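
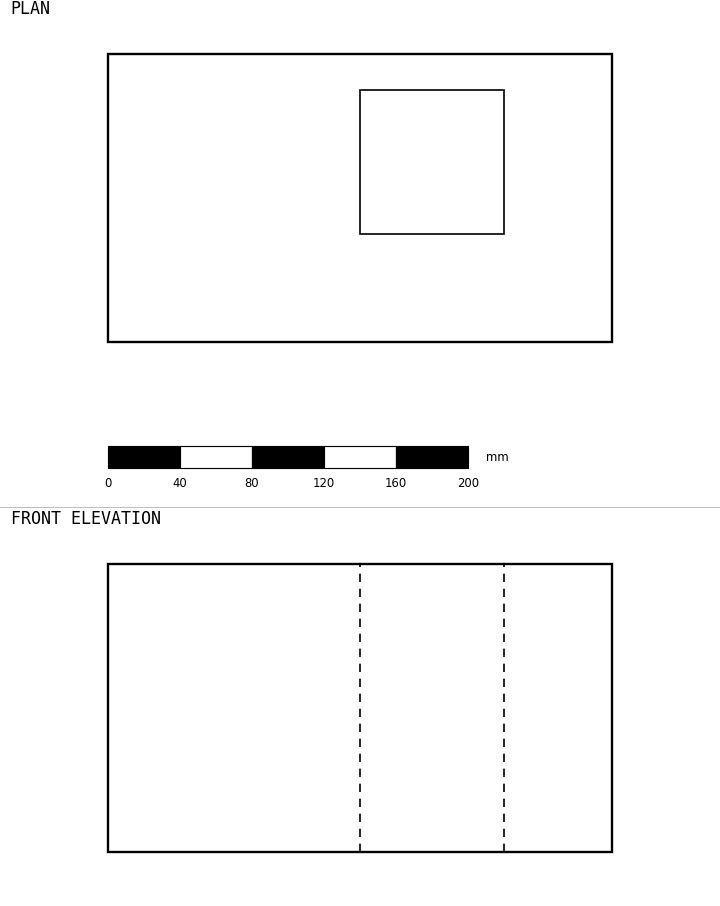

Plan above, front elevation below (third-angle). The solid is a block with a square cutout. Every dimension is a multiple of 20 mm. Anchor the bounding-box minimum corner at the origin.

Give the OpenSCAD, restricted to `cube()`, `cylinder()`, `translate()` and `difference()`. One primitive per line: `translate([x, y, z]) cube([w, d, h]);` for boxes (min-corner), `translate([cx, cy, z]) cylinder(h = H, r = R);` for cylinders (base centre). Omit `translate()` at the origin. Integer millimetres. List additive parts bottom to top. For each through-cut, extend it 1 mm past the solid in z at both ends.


difference() {
  cube([280, 160, 160]);
  translate([140, 60, -1]) cube([80, 80, 162]);
}


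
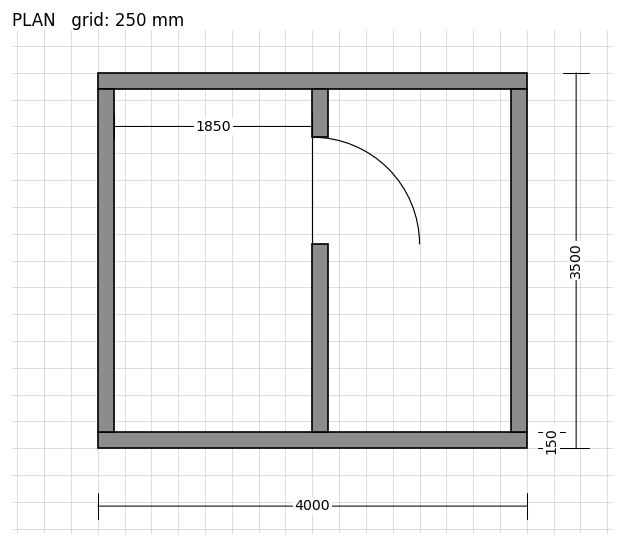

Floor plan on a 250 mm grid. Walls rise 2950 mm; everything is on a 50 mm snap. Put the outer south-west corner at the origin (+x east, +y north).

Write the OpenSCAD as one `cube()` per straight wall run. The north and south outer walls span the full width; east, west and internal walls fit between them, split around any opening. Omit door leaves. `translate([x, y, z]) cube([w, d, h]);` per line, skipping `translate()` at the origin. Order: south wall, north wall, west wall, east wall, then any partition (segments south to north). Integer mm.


cube([4000, 150, 2950]);
translate([0, 3350, 0]) cube([4000, 150, 2950]);
translate([0, 150, 0]) cube([150, 3200, 2950]);
translate([3850, 150, 0]) cube([150, 3200, 2950]);
translate([2000, 150, 0]) cube([150, 1750, 2950]);
translate([2000, 2900, 0]) cube([150, 450, 2950]);


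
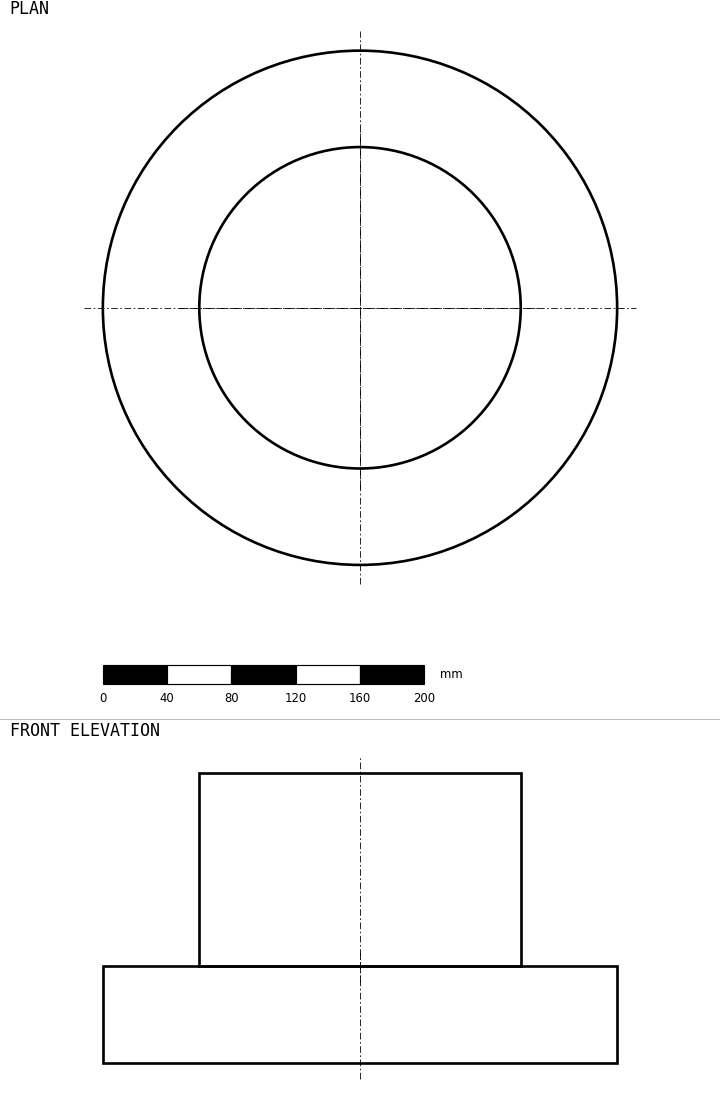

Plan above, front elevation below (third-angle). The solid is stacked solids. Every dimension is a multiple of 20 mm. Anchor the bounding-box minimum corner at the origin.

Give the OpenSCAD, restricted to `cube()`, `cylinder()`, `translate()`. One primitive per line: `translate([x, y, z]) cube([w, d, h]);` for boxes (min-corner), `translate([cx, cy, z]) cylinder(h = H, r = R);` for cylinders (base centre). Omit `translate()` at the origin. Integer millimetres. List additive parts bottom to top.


translate([160, 160, 0]) cylinder(h = 60, r = 160);
translate([160, 160, 60]) cylinder(h = 120, r = 100);


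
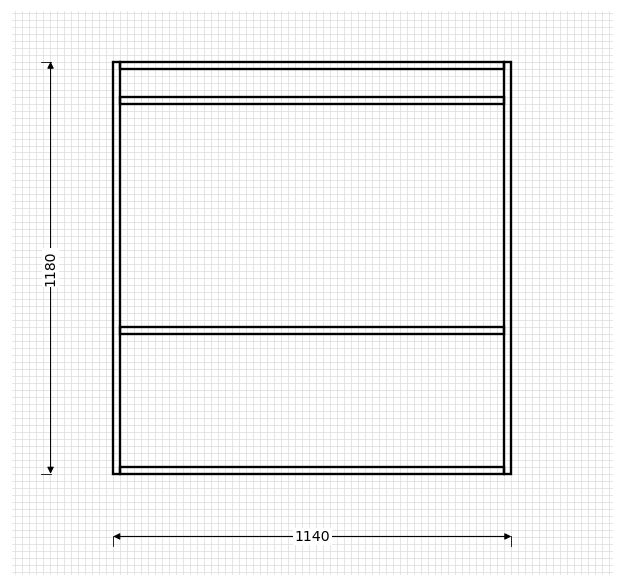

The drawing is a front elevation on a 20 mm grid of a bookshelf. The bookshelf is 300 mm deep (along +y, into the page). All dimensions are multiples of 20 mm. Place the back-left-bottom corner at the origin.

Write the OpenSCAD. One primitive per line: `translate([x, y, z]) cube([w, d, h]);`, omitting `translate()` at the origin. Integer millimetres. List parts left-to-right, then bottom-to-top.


cube([20, 300, 1180]);
translate([20, 0, 0]) cube([1100, 300, 20]);
translate([20, 0, 400]) cube([1100, 300, 20]);
translate([20, 0, 1060]) cube([1100, 300, 20]);
translate([20, 0, 1160]) cube([1100, 300, 20]);
translate([1120, 0, 0]) cube([20, 300, 1180]);


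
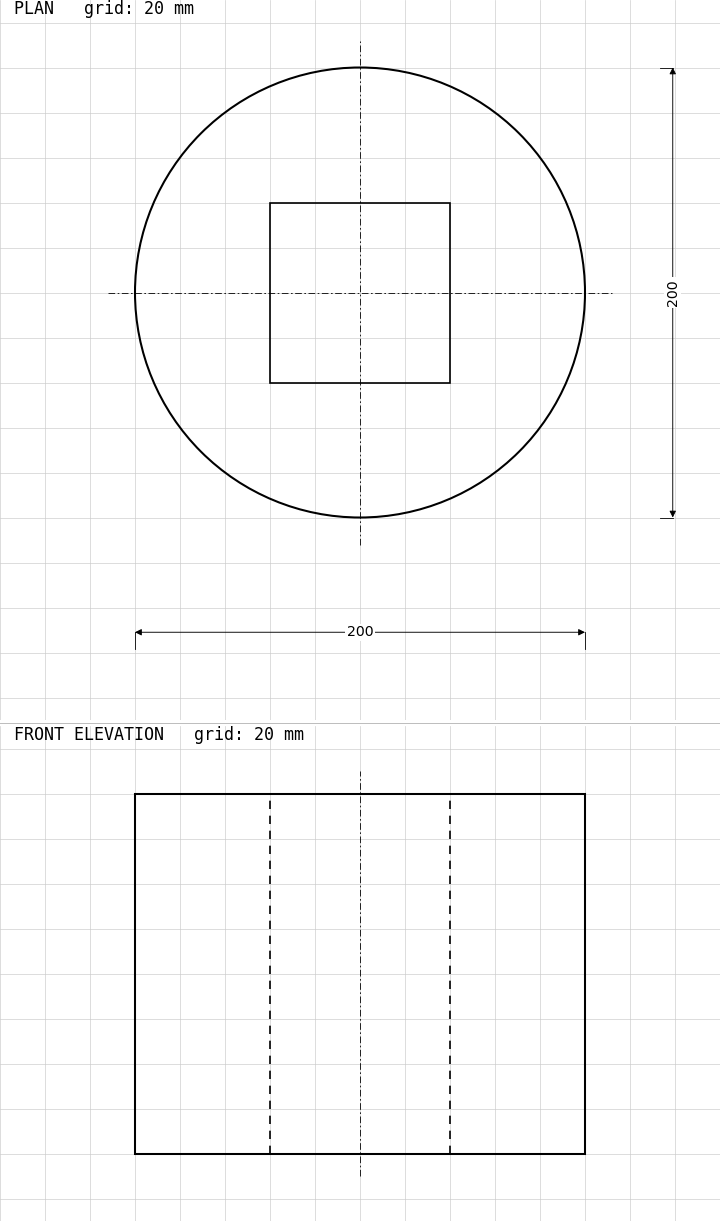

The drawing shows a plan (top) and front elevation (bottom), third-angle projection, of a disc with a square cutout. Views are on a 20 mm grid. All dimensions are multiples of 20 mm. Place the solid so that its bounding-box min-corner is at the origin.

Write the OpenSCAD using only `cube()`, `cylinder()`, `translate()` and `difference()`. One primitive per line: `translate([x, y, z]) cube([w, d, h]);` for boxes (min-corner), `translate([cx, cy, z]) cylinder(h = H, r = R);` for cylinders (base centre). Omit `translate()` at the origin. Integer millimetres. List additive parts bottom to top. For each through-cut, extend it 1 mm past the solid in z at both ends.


difference() {
  translate([100, 100, 0]) cylinder(h = 160, r = 100);
  translate([60, 60, -1]) cube([80, 80, 162]);
}


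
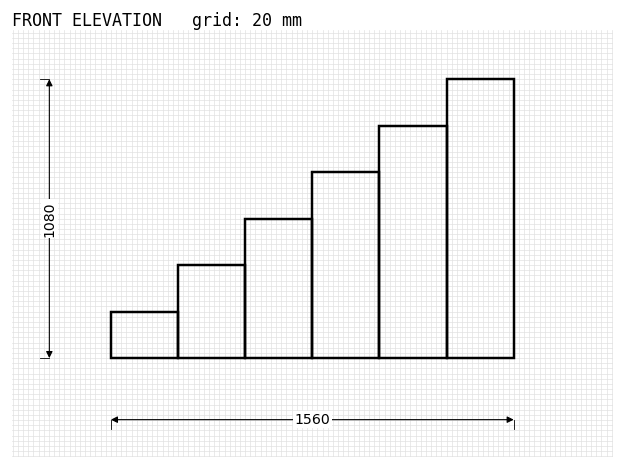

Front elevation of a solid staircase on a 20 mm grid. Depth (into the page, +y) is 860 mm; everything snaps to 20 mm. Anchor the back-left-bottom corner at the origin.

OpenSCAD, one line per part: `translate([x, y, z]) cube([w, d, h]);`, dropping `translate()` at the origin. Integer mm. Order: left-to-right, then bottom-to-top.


cube([260, 860, 180]);
translate([260, 0, 0]) cube([260, 860, 360]);
translate([520, 0, 0]) cube([260, 860, 540]);
translate([780, 0, 0]) cube([260, 860, 720]);
translate([1040, 0, 0]) cube([260, 860, 900]);
translate([1300, 0, 0]) cube([260, 860, 1080]);


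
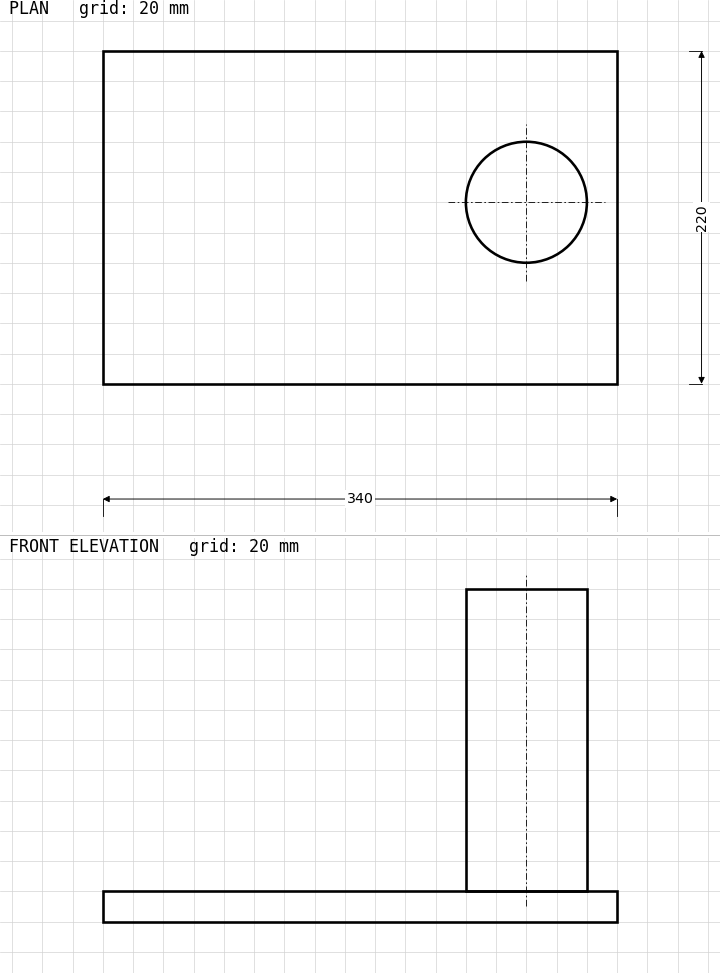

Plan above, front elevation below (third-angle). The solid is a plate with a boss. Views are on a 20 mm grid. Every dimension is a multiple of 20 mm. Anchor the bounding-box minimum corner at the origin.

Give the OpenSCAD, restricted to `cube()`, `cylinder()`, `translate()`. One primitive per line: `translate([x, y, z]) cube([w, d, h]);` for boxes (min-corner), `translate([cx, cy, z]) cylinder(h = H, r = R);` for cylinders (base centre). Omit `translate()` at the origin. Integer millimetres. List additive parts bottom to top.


cube([340, 220, 20]);
translate([280, 120, 20]) cylinder(h = 200, r = 40);


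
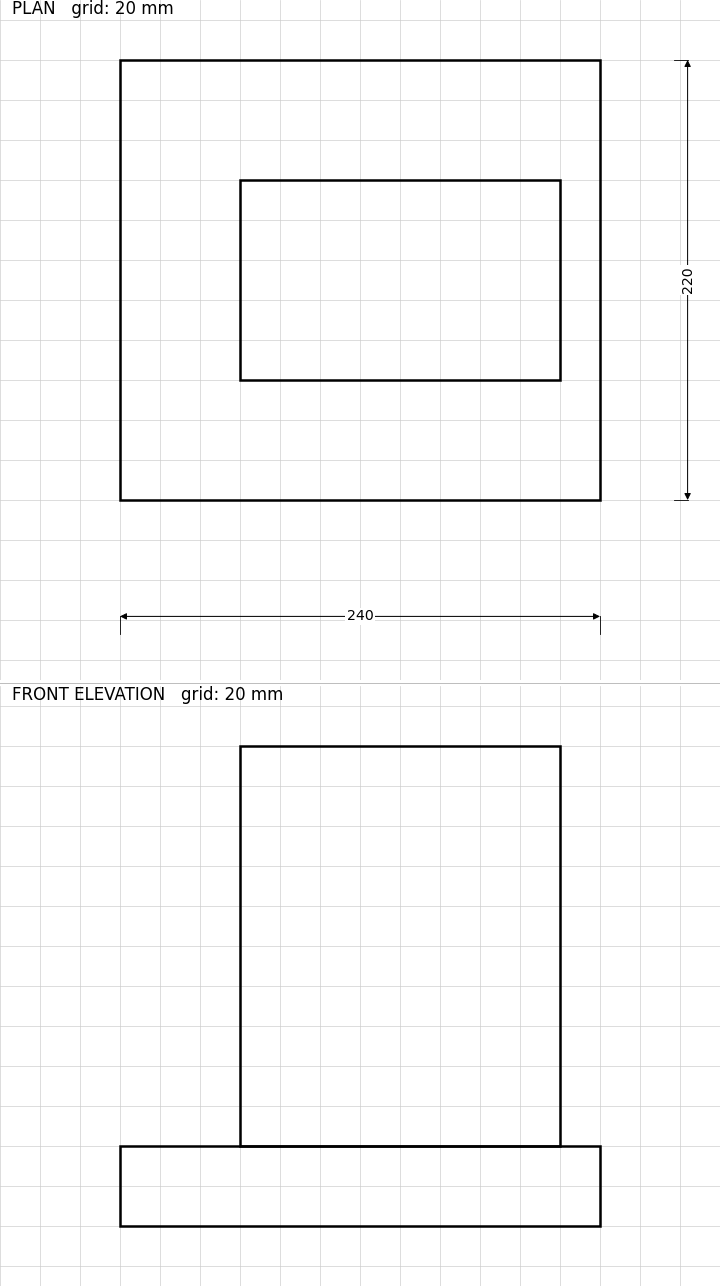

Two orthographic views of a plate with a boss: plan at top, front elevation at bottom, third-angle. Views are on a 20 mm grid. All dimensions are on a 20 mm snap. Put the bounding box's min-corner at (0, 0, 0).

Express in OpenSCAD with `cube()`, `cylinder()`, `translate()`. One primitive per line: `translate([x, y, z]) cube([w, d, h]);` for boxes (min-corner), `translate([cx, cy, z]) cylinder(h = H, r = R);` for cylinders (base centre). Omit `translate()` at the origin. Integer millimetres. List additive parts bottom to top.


cube([240, 220, 40]);
translate([60, 60, 40]) cube([160, 100, 200]);


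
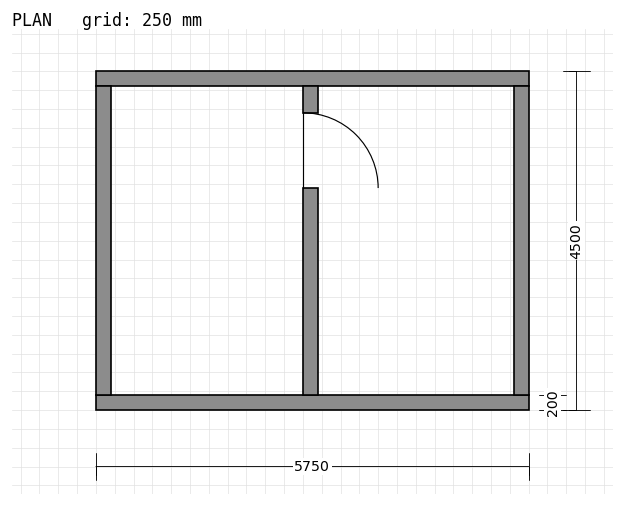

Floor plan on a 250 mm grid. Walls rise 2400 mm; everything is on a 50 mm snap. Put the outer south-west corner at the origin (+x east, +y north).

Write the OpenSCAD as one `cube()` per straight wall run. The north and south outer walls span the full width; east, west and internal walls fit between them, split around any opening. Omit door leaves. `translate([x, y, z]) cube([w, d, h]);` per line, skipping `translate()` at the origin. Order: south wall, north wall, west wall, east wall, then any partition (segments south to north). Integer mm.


cube([5750, 200, 2400]);
translate([0, 4300, 0]) cube([5750, 200, 2400]);
translate([0, 200, 0]) cube([200, 4100, 2400]);
translate([5550, 200, 0]) cube([200, 4100, 2400]);
translate([2750, 200, 0]) cube([200, 2750, 2400]);
translate([2750, 3950, 0]) cube([200, 350, 2400]);


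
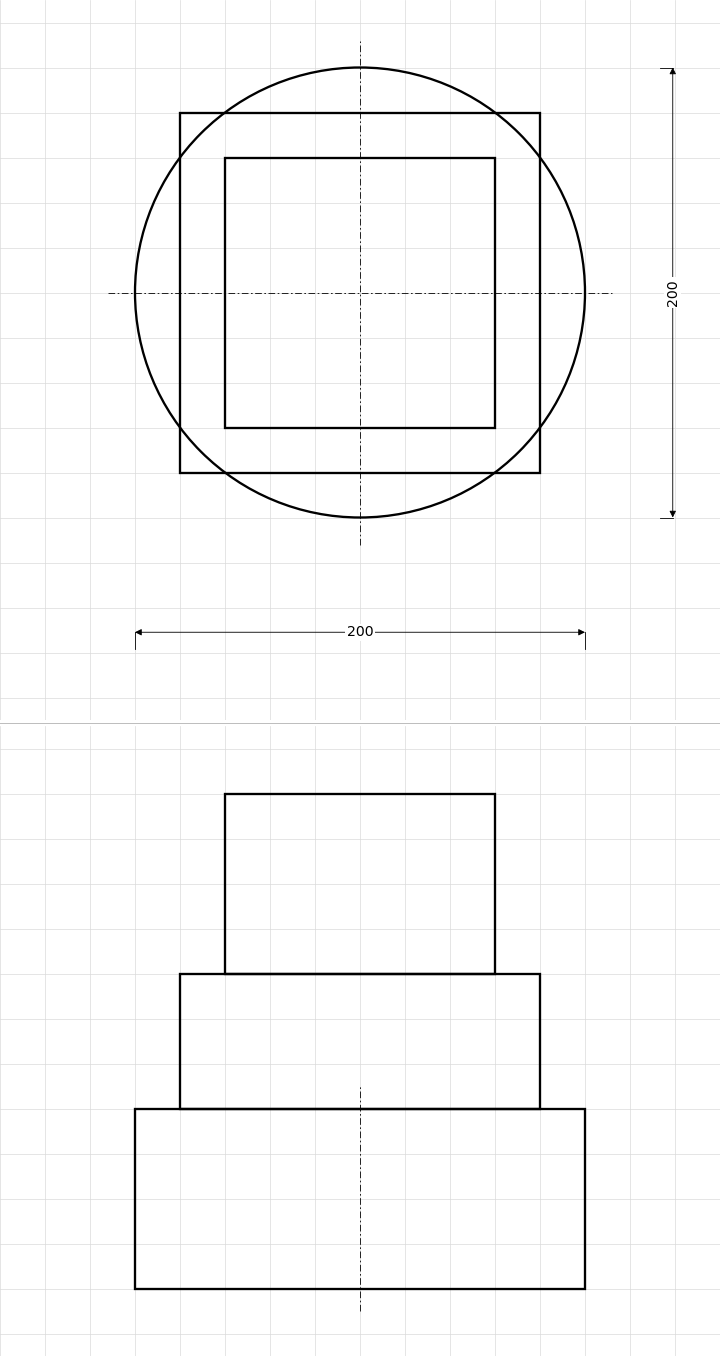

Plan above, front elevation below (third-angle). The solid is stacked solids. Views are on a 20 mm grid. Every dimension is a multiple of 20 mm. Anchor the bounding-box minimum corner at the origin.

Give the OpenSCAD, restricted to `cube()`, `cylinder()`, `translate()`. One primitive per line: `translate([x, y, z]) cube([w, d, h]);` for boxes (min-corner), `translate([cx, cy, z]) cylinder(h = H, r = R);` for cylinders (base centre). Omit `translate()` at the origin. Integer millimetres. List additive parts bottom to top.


translate([100, 100, 0]) cylinder(h = 80, r = 100);
translate([20, 20, 80]) cube([160, 160, 60]);
translate([40, 40, 140]) cube([120, 120, 80]);


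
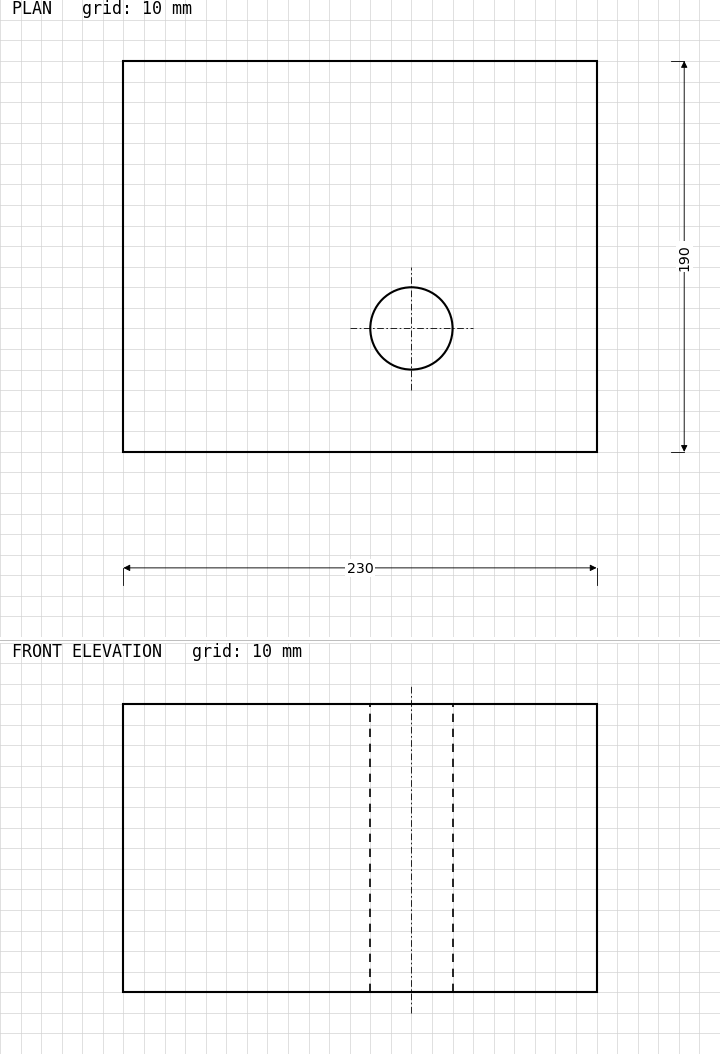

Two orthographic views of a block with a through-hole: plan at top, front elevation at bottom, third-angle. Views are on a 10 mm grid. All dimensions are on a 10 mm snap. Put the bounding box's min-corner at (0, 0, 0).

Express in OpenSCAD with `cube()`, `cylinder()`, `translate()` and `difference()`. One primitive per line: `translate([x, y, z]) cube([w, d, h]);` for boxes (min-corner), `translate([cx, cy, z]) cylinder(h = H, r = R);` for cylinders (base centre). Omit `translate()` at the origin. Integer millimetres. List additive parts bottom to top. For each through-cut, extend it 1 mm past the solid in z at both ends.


difference() {
  cube([230, 190, 140]);
  translate([140, 60, -1]) cylinder(h = 142, r = 20);
}


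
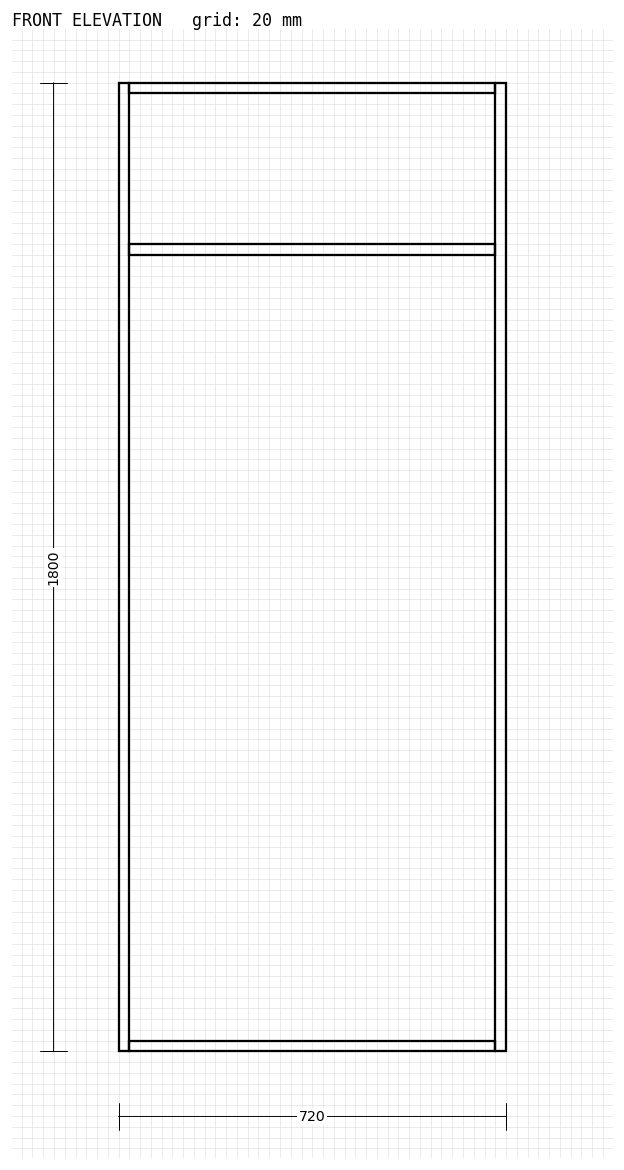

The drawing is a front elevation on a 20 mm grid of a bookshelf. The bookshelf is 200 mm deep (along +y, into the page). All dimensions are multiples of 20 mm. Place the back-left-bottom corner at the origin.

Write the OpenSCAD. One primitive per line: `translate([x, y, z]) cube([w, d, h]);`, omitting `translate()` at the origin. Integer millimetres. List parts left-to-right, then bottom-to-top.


cube([20, 200, 1800]);
translate([20, 0, 0]) cube([680, 200, 20]);
translate([20, 0, 1480]) cube([680, 200, 20]);
translate([20, 0, 1780]) cube([680, 200, 20]);
translate([700, 0, 0]) cube([20, 200, 1800]);


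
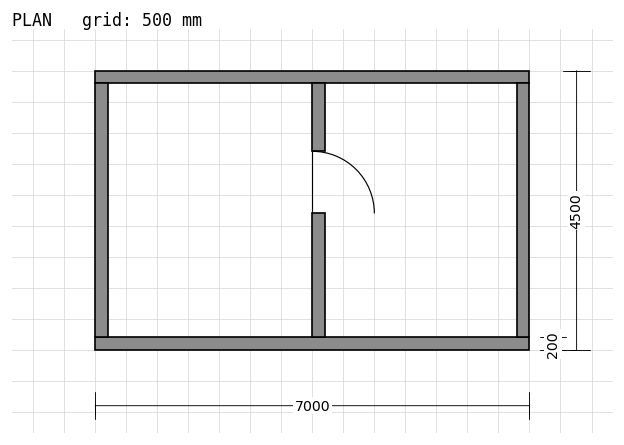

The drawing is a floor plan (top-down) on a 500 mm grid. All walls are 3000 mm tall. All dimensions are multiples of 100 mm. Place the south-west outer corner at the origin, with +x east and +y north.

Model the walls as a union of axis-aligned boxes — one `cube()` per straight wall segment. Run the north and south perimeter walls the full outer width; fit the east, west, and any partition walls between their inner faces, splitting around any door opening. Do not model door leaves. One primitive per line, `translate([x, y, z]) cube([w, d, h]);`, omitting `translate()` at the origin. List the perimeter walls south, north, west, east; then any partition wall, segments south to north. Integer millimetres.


cube([7000, 200, 3000]);
translate([0, 4300, 0]) cube([7000, 200, 3000]);
translate([0, 200, 0]) cube([200, 4100, 3000]);
translate([6800, 200, 0]) cube([200, 4100, 3000]);
translate([3500, 200, 0]) cube([200, 2000, 3000]);
translate([3500, 3200, 0]) cube([200, 1100, 3000]);


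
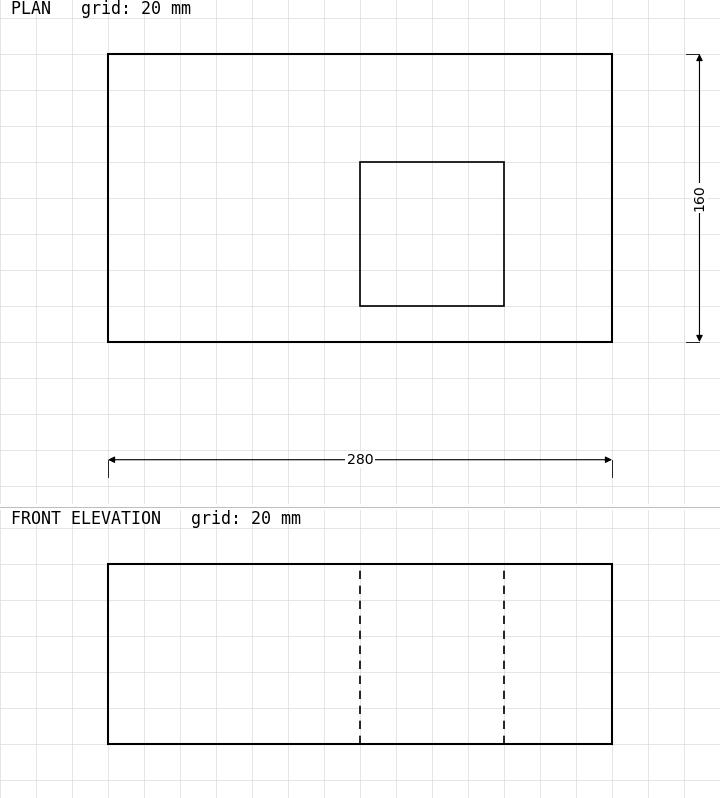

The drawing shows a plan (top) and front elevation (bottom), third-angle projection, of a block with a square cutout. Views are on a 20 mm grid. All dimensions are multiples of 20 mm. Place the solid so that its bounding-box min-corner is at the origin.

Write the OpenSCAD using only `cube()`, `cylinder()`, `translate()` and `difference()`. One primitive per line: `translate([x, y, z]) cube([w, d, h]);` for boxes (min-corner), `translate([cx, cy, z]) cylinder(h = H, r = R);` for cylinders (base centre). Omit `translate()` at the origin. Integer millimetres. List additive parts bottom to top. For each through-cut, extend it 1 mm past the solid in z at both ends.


difference() {
  cube([280, 160, 100]);
  translate([140, 20, -1]) cube([80, 80, 102]);
}


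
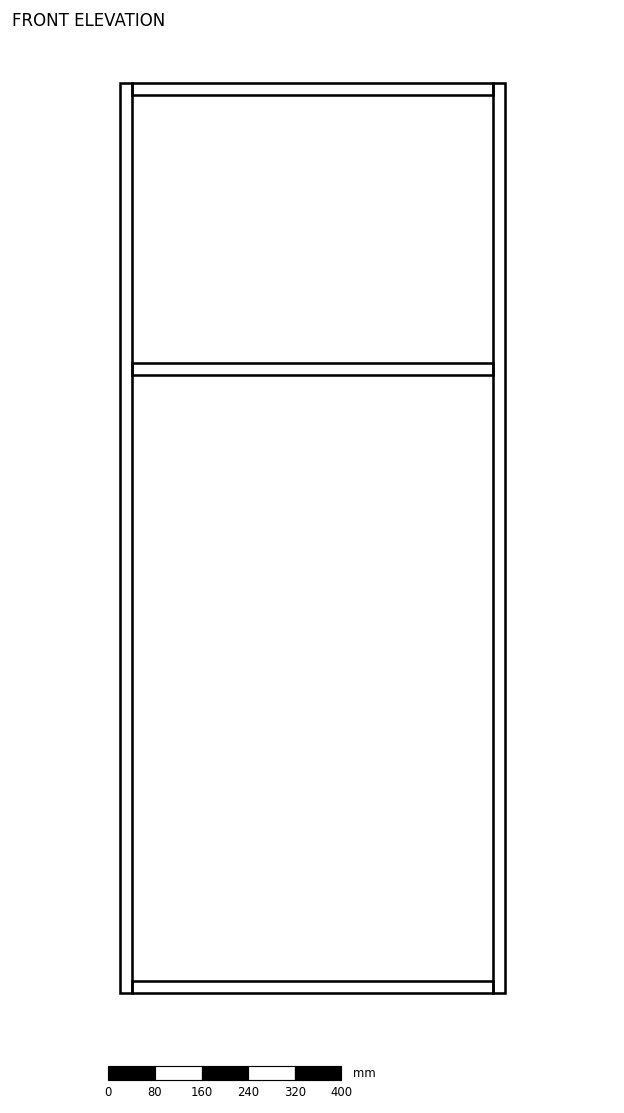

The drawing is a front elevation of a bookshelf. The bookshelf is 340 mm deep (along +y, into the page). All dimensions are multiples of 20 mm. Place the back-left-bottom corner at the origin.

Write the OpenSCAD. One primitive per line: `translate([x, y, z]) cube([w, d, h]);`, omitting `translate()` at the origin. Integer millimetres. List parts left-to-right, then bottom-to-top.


cube([20, 340, 1560]);
translate([20, 0, 0]) cube([620, 340, 20]);
translate([20, 0, 1060]) cube([620, 340, 20]);
translate([20, 0, 1540]) cube([620, 340, 20]);
translate([640, 0, 0]) cube([20, 340, 1560]);


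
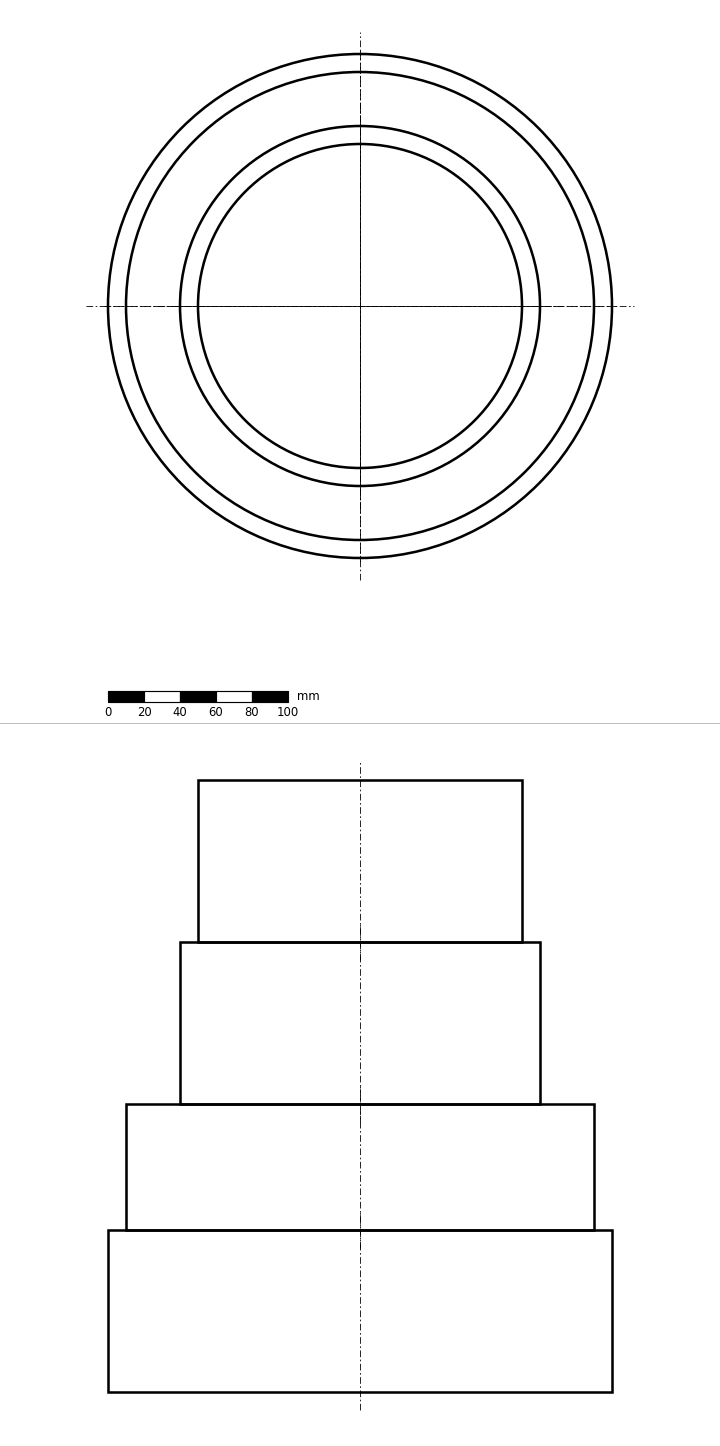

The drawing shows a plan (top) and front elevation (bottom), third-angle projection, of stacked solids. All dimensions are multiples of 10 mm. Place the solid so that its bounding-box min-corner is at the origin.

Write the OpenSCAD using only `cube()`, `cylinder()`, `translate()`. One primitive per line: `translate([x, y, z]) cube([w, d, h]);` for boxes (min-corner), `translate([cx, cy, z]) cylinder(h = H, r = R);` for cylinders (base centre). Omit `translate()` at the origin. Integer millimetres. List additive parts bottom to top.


translate([140, 140, 0]) cylinder(h = 90, r = 140);
translate([140, 140, 90]) cylinder(h = 70, r = 130);
translate([140, 140, 160]) cylinder(h = 90, r = 100);
translate([140, 140, 250]) cylinder(h = 90, r = 90);


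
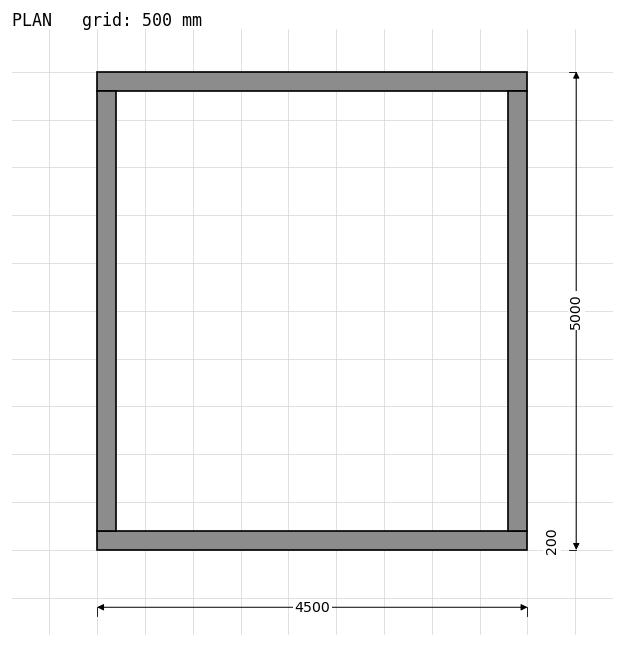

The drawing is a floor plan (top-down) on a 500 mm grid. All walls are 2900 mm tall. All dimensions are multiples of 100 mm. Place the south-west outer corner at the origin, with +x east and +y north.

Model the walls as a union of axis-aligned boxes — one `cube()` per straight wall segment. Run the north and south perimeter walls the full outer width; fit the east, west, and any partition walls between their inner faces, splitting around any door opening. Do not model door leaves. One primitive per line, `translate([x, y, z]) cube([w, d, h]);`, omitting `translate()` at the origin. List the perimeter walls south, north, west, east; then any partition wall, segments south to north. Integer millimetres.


cube([4500, 200, 2900]);
translate([0, 4800, 0]) cube([4500, 200, 2900]);
translate([0, 200, 0]) cube([200, 4600, 2900]);
translate([4300, 200, 0]) cube([200, 4600, 2900]);


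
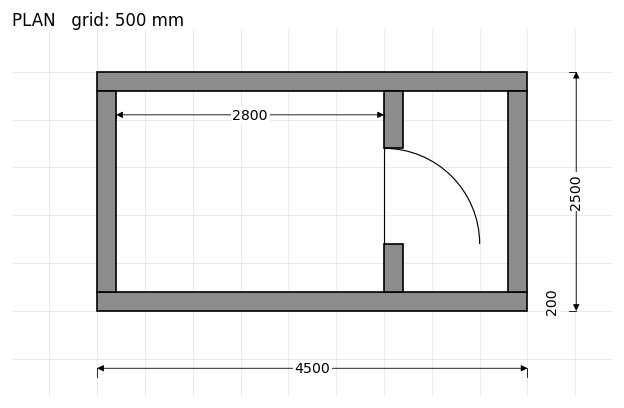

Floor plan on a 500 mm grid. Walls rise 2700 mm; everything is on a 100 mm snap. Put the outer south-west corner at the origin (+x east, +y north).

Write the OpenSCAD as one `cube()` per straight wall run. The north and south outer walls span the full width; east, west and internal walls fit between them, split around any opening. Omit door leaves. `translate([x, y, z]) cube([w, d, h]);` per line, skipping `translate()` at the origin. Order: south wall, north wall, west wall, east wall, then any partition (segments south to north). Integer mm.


cube([4500, 200, 2700]);
translate([0, 2300, 0]) cube([4500, 200, 2700]);
translate([0, 200, 0]) cube([200, 2100, 2700]);
translate([4300, 200, 0]) cube([200, 2100, 2700]);
translate([3000, 200, 0]) cube([200, 500, 2700]);
translate([3000, 1700, 0]) cube([200, 600, 2700]);


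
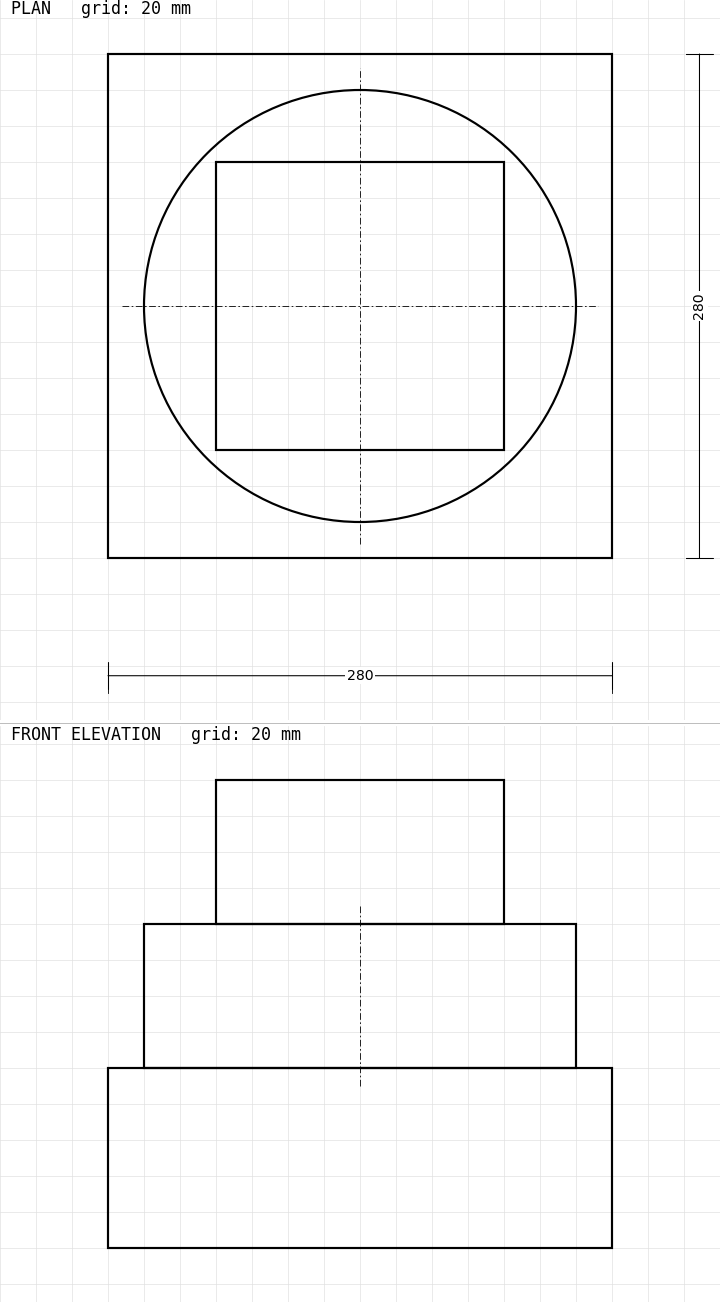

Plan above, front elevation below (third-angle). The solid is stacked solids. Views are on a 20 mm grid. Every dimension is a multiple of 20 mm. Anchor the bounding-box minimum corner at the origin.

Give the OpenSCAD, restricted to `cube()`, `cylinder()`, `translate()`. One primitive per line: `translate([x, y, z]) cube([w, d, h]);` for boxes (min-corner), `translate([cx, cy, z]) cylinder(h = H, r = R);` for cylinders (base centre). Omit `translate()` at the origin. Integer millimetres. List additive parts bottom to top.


cube([280, 280, 100]);
translate([140, 140, 100]) cylinder(h = 80, r = 120);
translate([60, 60, 180]) cube([160, 160, 80]);


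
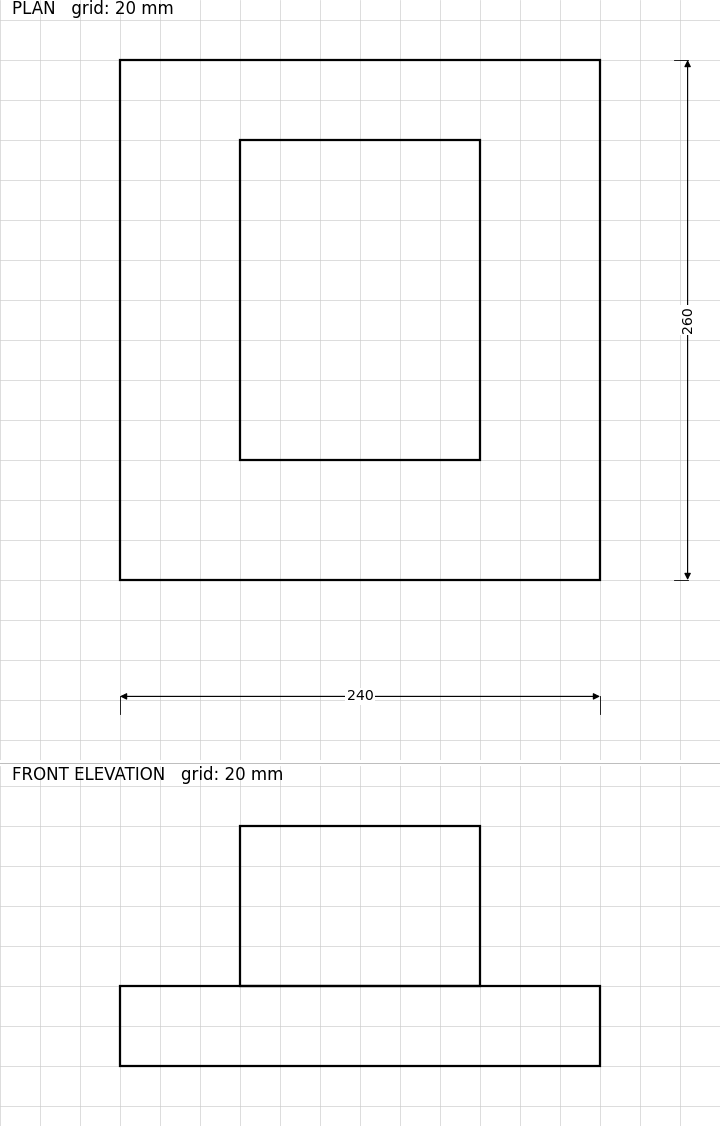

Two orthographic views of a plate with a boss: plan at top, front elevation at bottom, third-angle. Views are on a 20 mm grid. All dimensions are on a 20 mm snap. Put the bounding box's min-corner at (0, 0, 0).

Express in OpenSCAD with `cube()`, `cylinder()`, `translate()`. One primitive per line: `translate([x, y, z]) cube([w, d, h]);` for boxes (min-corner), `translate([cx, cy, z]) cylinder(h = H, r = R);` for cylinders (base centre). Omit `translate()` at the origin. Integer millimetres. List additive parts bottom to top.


cube([240, 260, 40]);
translate([60, 60, 40]) cube([120, 160, 80]);


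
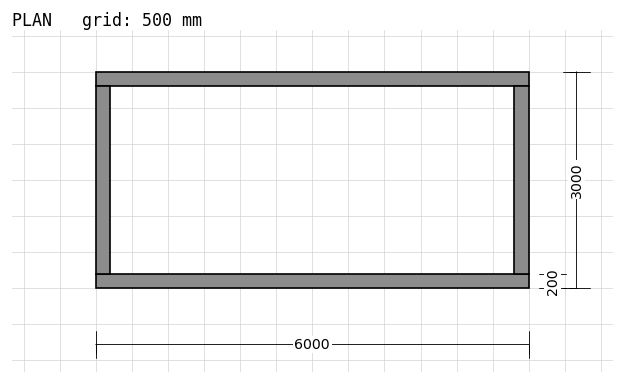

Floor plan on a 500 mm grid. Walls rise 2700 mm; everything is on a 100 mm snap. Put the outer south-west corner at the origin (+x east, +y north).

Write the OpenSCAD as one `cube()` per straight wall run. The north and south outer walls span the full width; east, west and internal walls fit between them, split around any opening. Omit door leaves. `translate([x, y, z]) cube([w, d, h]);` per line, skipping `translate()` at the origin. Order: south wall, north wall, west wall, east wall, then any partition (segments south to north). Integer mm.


cube([6000, 200, 2700]);
translate([0, 2800, 0]) cube([6000, 200, 2700]);
translate([0, 200, 0]) cube([200, 2600, 2700]);
translate([5800, 200, 0]) cube([200, 2600, 2700]);


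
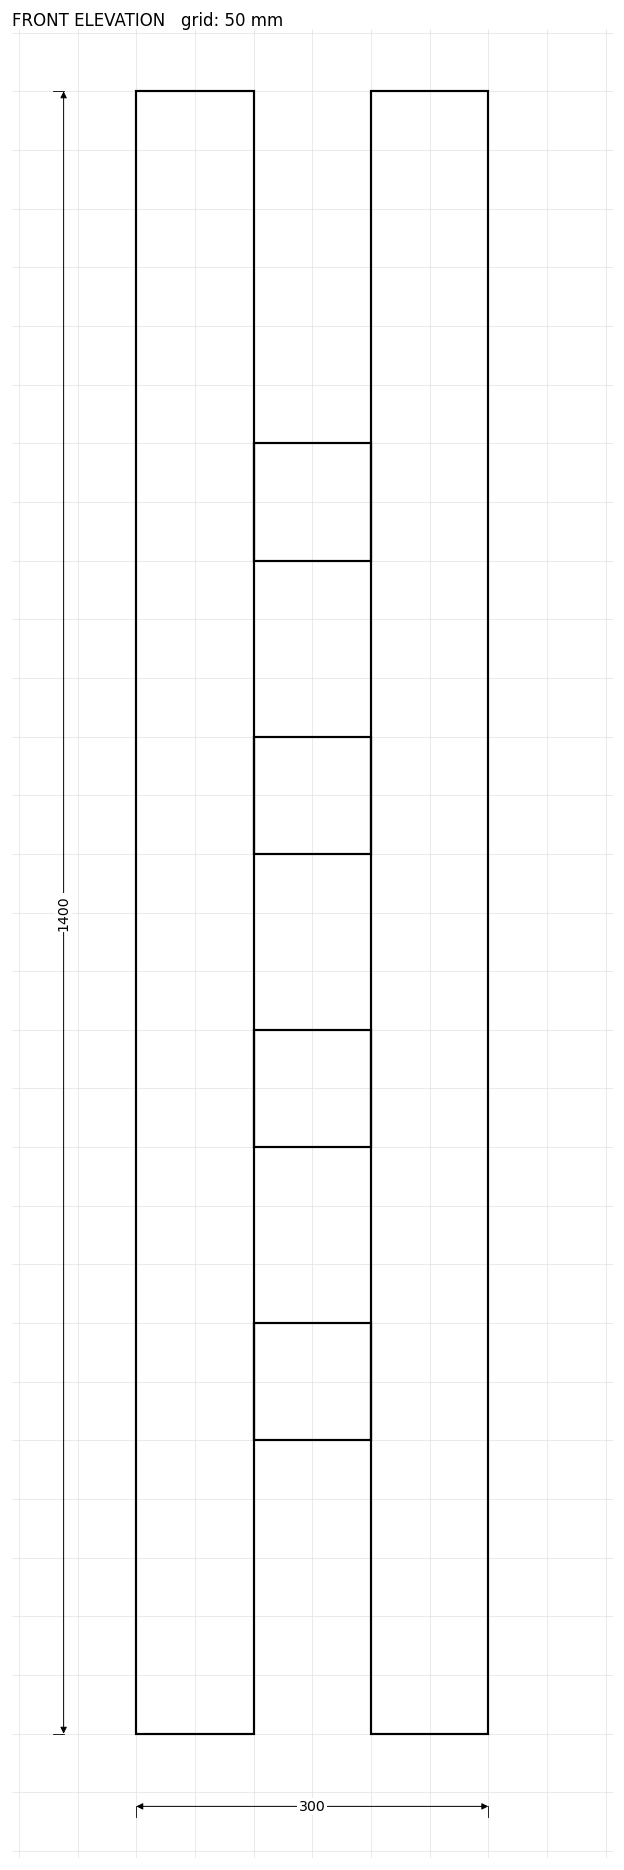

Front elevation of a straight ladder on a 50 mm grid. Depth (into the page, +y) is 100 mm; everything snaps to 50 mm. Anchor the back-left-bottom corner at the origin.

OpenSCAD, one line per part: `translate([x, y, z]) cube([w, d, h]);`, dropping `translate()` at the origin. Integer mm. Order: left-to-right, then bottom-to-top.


cube([100, 100, 1400]);
translate([100, 0, 250]) cube([100, 100, 100]);
translate([100, 0, 500]) cube([100, 100, 100]);
translate([100, 0, 750]) cube([100, 100, 100]);
translate([100, 0, 1000]) cube([100, 100, 100]);
translate([200, 0, 0]) cube([100, 100, 1400]);


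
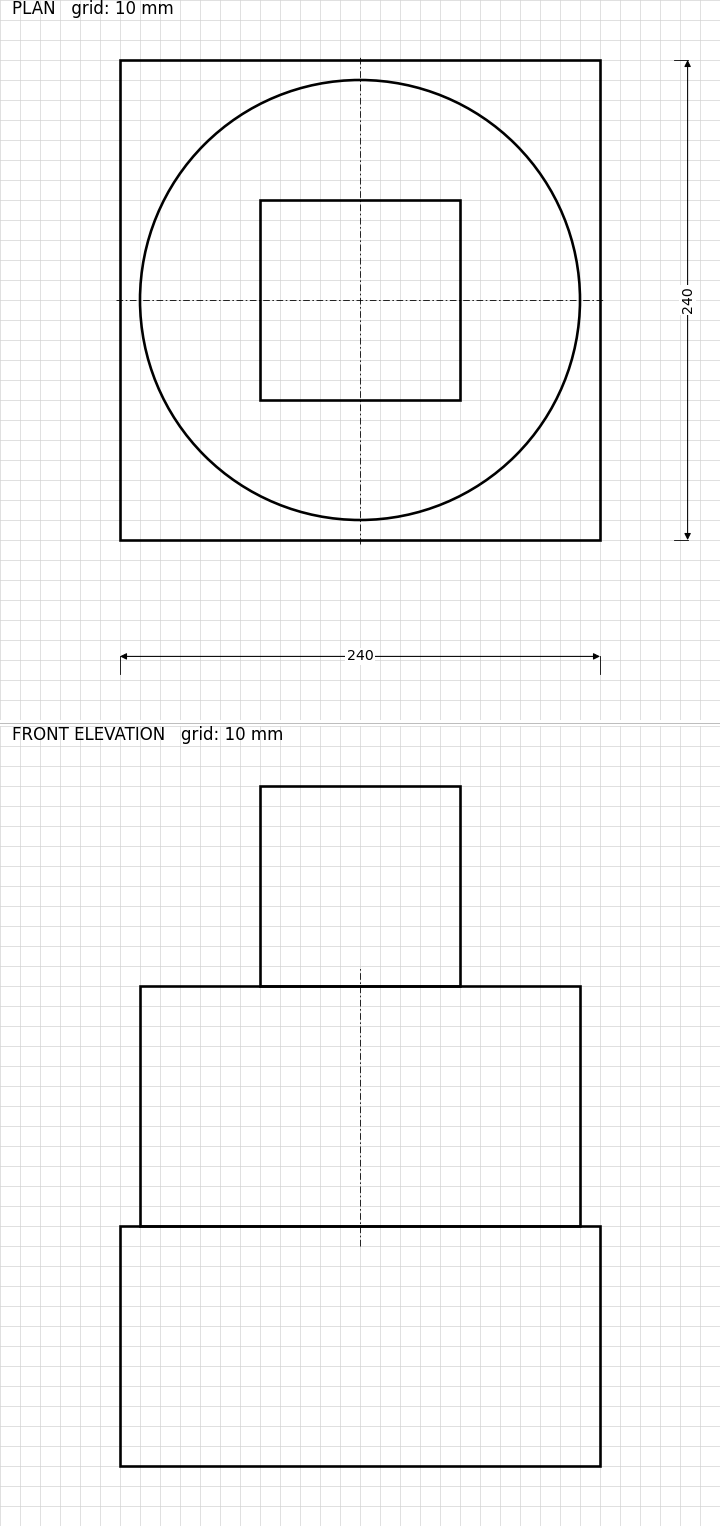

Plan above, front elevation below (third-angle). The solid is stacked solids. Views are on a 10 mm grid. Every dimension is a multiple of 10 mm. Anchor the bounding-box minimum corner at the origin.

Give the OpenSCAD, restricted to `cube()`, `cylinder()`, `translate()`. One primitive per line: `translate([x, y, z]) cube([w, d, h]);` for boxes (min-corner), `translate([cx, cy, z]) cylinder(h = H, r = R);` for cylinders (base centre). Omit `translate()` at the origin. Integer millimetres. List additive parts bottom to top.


cube([240, 240, 120]);
translate([120, 120, 120]) cylinder(h = 120, r = 110);
translate([70, 70, 240]) cube([100, 100, 100]);


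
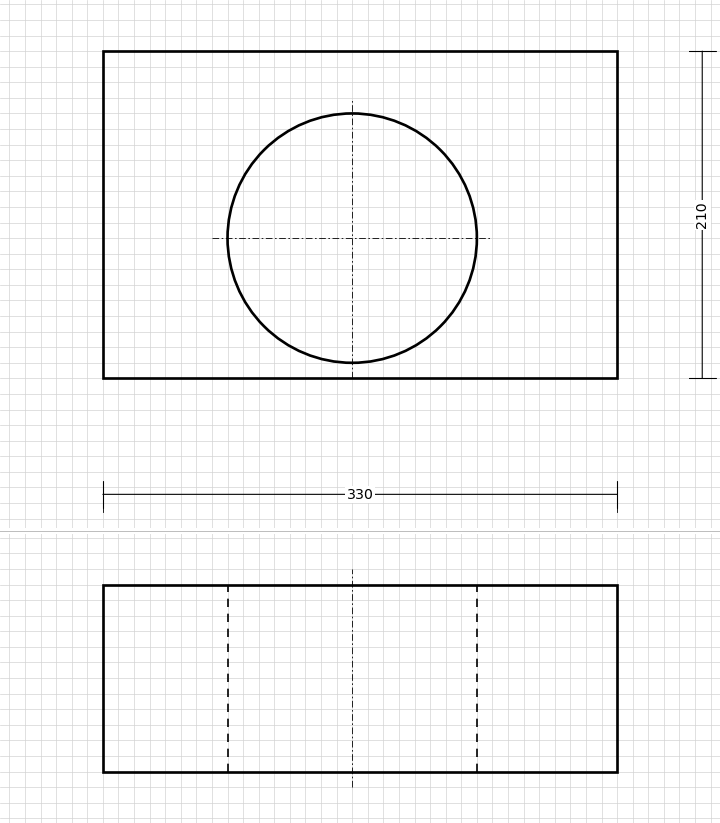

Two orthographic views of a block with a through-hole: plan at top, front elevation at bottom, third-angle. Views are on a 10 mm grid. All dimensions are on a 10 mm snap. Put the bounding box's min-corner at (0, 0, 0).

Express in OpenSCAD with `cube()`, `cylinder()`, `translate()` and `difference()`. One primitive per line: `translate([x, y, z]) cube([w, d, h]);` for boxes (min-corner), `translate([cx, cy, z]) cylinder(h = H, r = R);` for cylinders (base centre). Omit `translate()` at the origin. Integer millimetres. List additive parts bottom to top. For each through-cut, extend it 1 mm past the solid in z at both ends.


difference() {
  cube([330, 210, 120]);
  translate([160, 90, -1]) cylinder(h = 122, r = 80);
}


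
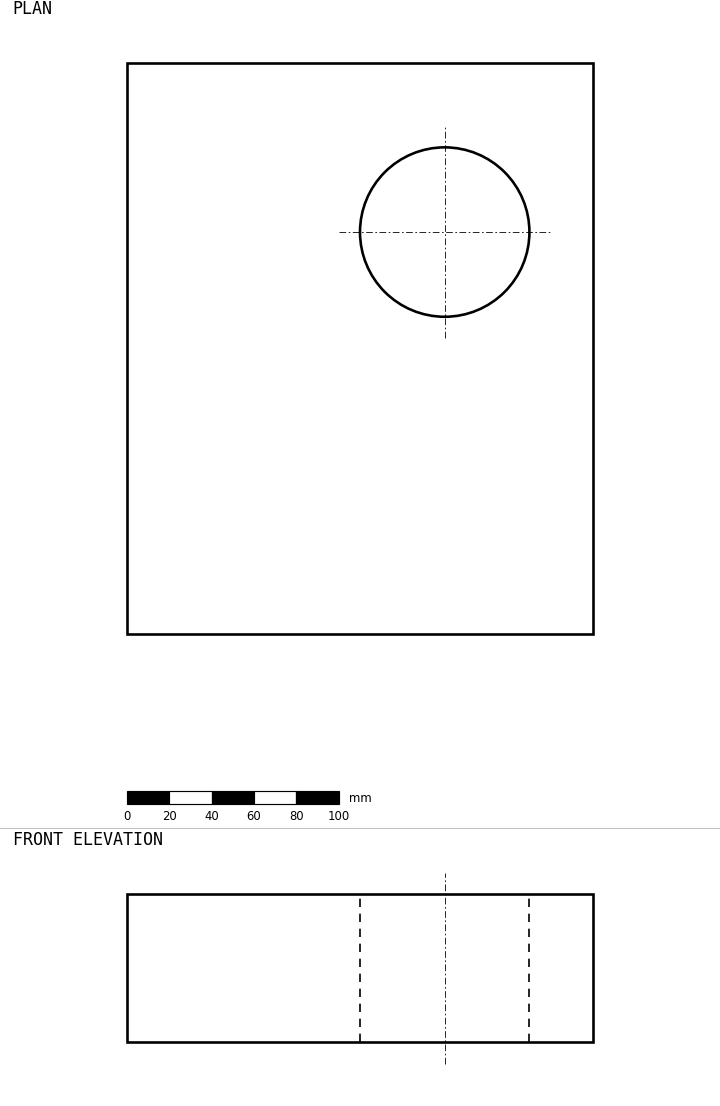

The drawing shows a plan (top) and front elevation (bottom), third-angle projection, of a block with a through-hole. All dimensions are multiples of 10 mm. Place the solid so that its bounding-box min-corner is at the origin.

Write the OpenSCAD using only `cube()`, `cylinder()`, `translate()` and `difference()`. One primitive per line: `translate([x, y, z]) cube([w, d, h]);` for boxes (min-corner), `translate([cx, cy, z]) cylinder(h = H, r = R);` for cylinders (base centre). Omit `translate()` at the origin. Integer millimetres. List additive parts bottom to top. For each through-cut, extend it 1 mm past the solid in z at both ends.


difference() {
  cube([220, 270, 70]);
  translate([150, 190, -1]) cylinder(h = 72, r = 40);
}


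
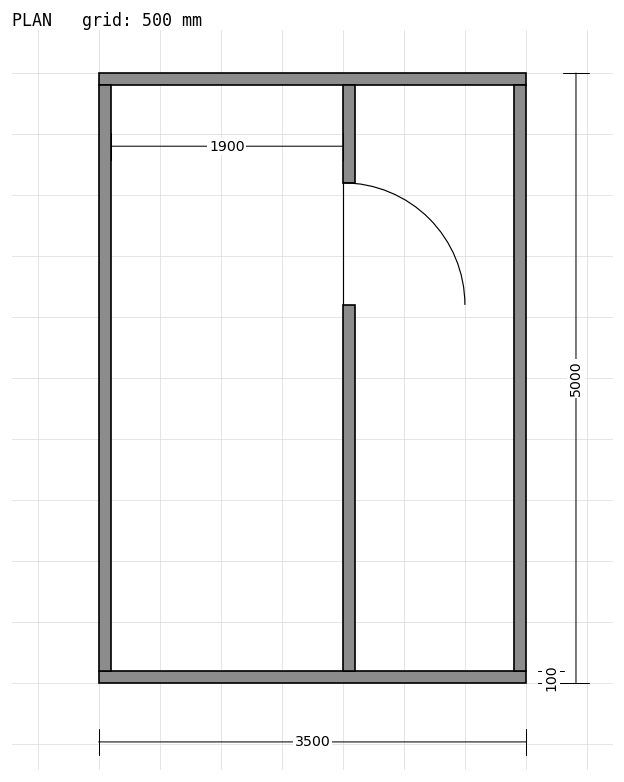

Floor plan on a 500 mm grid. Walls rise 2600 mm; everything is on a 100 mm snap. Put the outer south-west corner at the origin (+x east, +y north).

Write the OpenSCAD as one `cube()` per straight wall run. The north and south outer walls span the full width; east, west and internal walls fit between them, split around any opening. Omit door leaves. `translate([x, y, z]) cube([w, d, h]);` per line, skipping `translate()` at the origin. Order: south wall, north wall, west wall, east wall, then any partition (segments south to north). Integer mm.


cube([3500, 100, 2600]);
translate([0, 4900, 0]) cube([3500, 100, 2600]);
translate([0, 100, 0]) cube([100, 4800, 2600]);
translate([3400, 100, 0]) cube([100, 4800, 2600]);
translate([2000, 100, 0]) cube([100, 3000, 2600]);
translate([2000, 4100, 0]) cube([100, 800, 2600]);


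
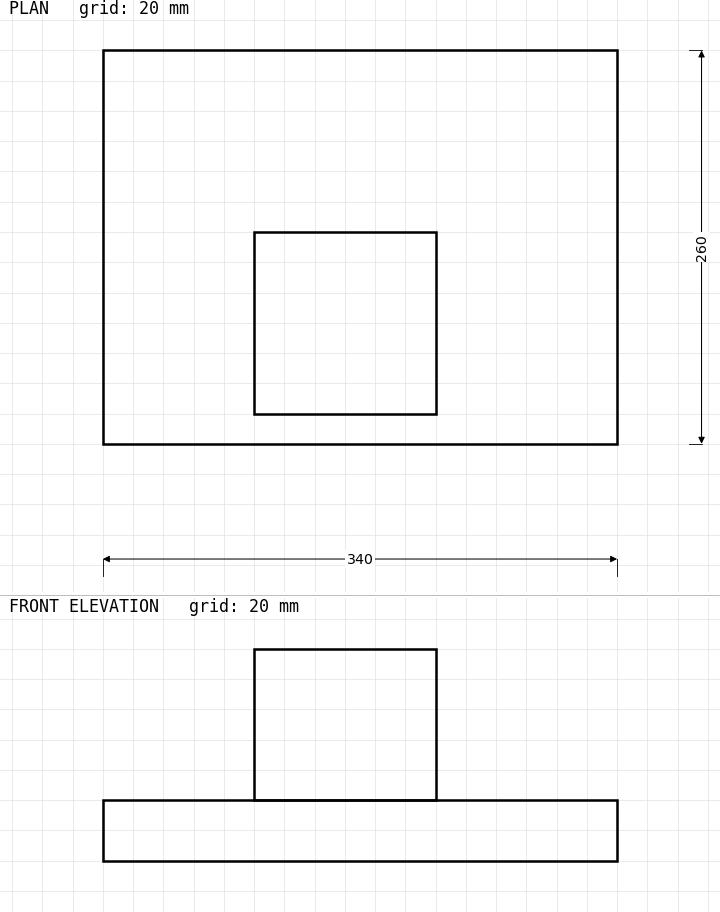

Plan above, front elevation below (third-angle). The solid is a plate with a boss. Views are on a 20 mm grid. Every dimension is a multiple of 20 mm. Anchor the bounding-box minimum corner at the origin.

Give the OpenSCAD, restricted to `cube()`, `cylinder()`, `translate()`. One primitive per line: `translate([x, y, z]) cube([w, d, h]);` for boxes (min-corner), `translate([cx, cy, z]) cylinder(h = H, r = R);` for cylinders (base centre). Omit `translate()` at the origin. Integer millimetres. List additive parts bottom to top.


cube([340, 260, 40]);
translate([100, 20, 40]) cube([120, 120, 100]);


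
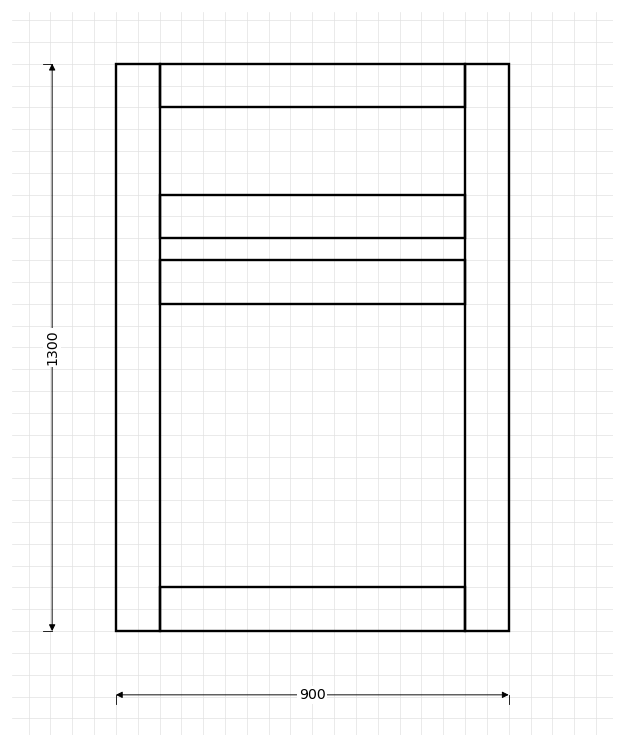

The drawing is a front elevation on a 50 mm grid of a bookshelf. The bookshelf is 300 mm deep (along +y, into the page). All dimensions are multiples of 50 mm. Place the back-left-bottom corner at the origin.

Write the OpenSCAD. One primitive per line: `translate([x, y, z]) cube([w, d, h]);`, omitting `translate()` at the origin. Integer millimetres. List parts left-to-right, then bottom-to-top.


cube([100, 300, 1300]);
translate([100, 0, 0]) cube([700, 300, 100]);
translate([100, 0, 750]) cube([700, 300, 100]);
translate([100, 0, 900]) cube([700, 300, 100]);
translate([100, 0, 1200]) cube([700, 300, 100]);
translate([800, 0, 0]) cube([100, 300, 1300]);


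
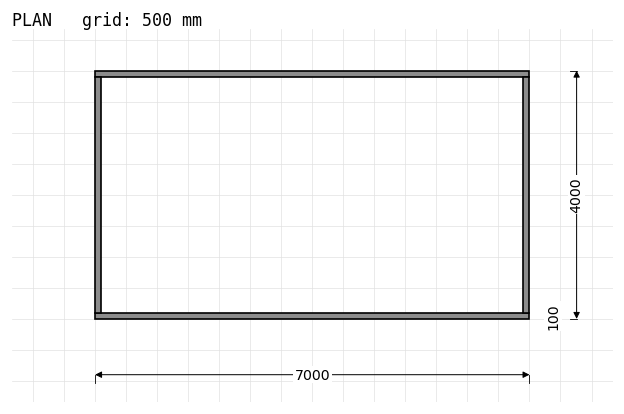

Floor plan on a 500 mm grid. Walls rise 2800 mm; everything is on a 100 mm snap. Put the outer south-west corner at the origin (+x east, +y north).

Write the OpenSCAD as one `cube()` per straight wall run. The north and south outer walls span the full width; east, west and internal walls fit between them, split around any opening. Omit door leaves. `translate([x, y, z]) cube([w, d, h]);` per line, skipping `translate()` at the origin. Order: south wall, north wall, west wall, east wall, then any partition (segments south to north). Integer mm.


cube([7000, 100, 2800]);
translate([0, 3900, 0]) cube([7000, 100, 2800]);
translate([0, 100, 0]) cube([100, 3800, 2800]);
translate([6900, 100, 0]) cube([100, 3800, 2800]);


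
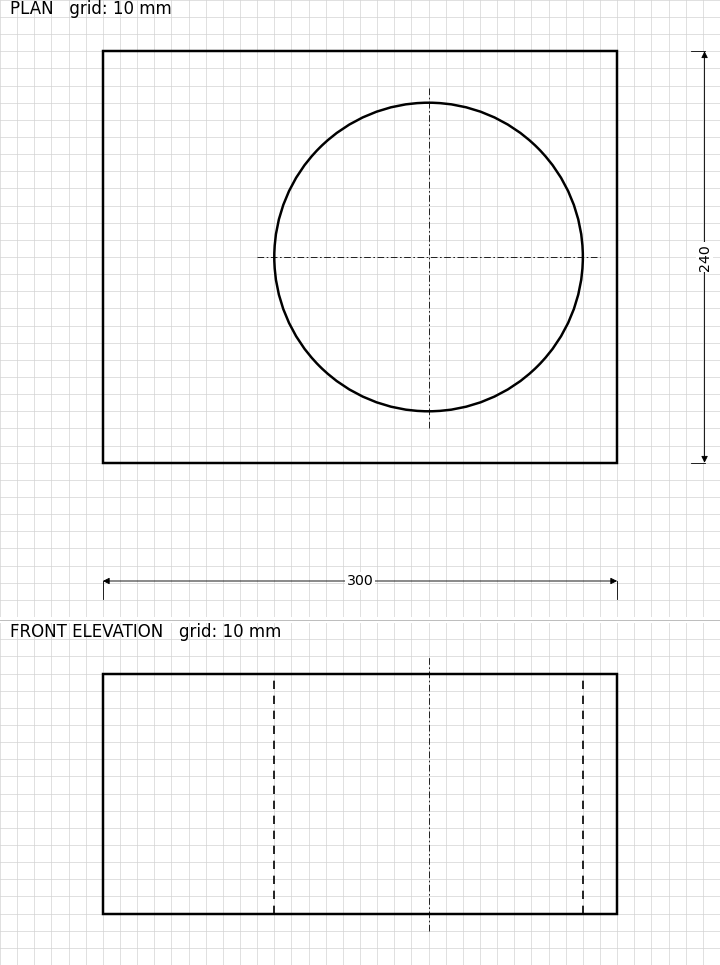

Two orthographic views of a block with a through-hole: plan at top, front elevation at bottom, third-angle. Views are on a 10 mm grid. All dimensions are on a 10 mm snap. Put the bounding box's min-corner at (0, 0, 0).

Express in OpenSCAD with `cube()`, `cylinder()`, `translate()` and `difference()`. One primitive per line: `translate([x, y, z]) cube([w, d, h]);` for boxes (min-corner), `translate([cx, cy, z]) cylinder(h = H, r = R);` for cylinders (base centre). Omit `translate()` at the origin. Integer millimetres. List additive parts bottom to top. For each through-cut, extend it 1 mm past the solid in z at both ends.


difference() {
  cube([300, 240, 140]);
  translate([190, 120, -1]) cylinder(h = 142, r = 90);
}


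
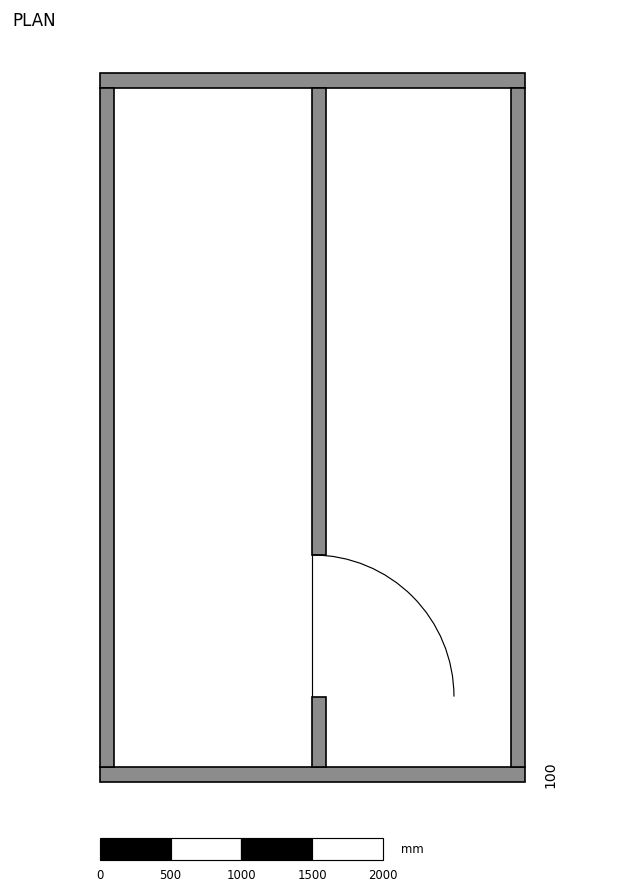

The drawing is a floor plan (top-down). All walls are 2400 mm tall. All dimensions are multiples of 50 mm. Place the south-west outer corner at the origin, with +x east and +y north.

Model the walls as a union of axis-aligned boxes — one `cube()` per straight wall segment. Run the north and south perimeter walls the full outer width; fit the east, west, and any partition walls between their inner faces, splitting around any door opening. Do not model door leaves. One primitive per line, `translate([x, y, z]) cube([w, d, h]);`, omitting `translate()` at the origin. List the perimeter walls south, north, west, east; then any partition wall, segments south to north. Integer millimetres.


cube([3000, 100, 2400]);
translate([0, 4900, 0]) cube([3000, 100, 2400]);
translate([0, 100, 0]) cube([100, 4800, 2400]);
translate([2900, 100, 0]) cube([100, 4800, 2400]);
translate([1500, 100, 0]) cube([100, 500, 2400]);
translate([1500, 1600, 0]) cube([100, 3300, 2400]);


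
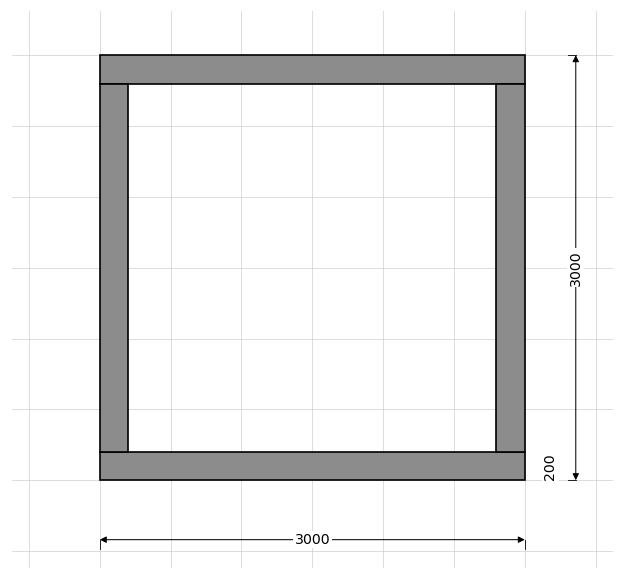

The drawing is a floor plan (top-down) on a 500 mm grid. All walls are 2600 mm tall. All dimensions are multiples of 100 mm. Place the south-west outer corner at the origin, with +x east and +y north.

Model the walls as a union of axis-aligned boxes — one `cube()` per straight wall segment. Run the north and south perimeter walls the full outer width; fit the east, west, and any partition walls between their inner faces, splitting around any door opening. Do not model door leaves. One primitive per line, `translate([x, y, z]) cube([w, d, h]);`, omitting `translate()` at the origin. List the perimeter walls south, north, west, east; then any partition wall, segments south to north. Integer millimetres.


cube([3000, 200, 2600]);
translate([0, 2800, 0]) cube([3000, 200, 2600]);
translate([0, 200, 0]) cube([200, 2600, 2600]);
translate([2800, 200, 0]) cube([200, 2600, 2600]);


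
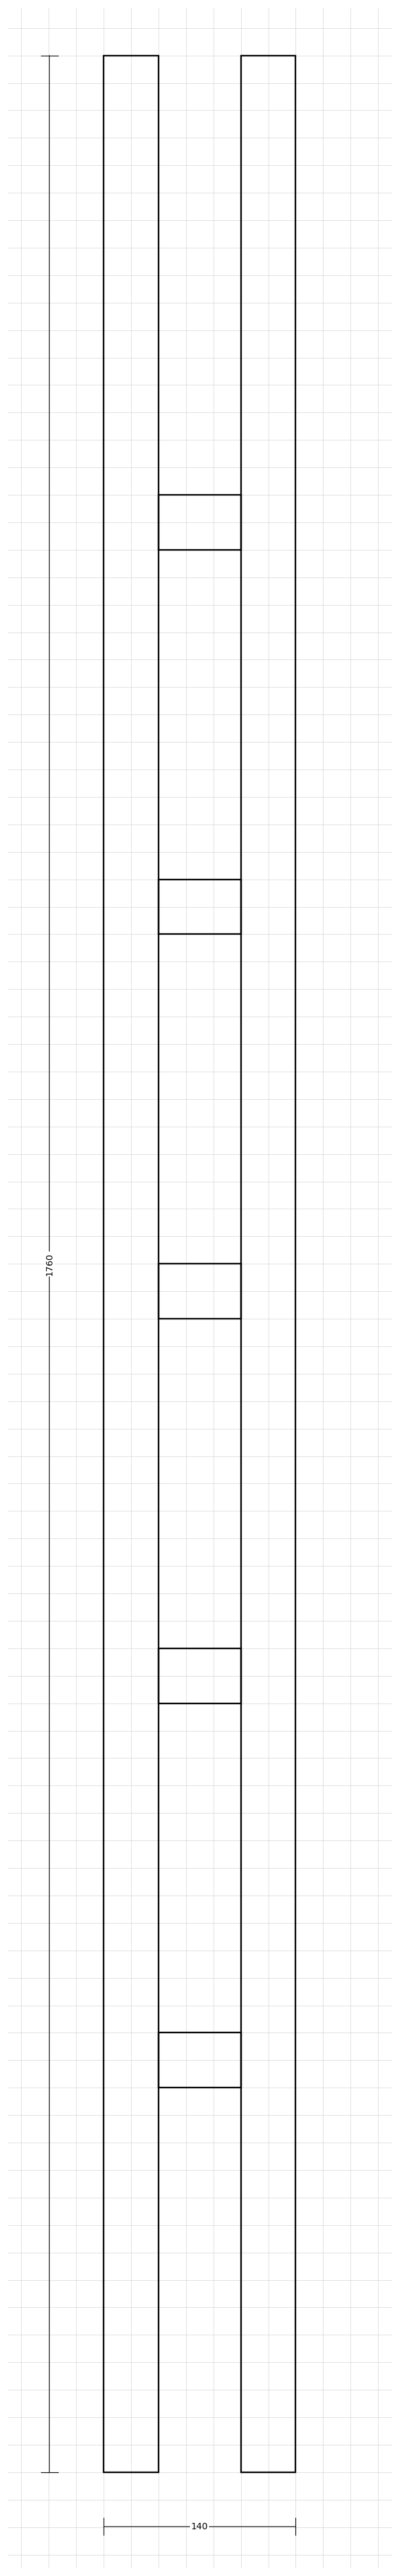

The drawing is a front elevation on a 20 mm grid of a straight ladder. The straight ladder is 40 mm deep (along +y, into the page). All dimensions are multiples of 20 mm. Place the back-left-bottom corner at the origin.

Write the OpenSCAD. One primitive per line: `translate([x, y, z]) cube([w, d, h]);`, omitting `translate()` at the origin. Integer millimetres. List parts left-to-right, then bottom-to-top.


cube([40, 40, 1760]);
translate([40, 0, 280]) cube([60, 40, 40]);
translate([40, 0, 560]) cube([60, 40, 40]);
translate([40, 0, 840]) cube([60, 40, 40]);
translate([40, 0, 1120]) cube([60, 40, 40]);
translate([40, 0, 1400]) cube([60, 40, 40]);
translate([100, 0, 0]) cube([40, 40, 1760]);


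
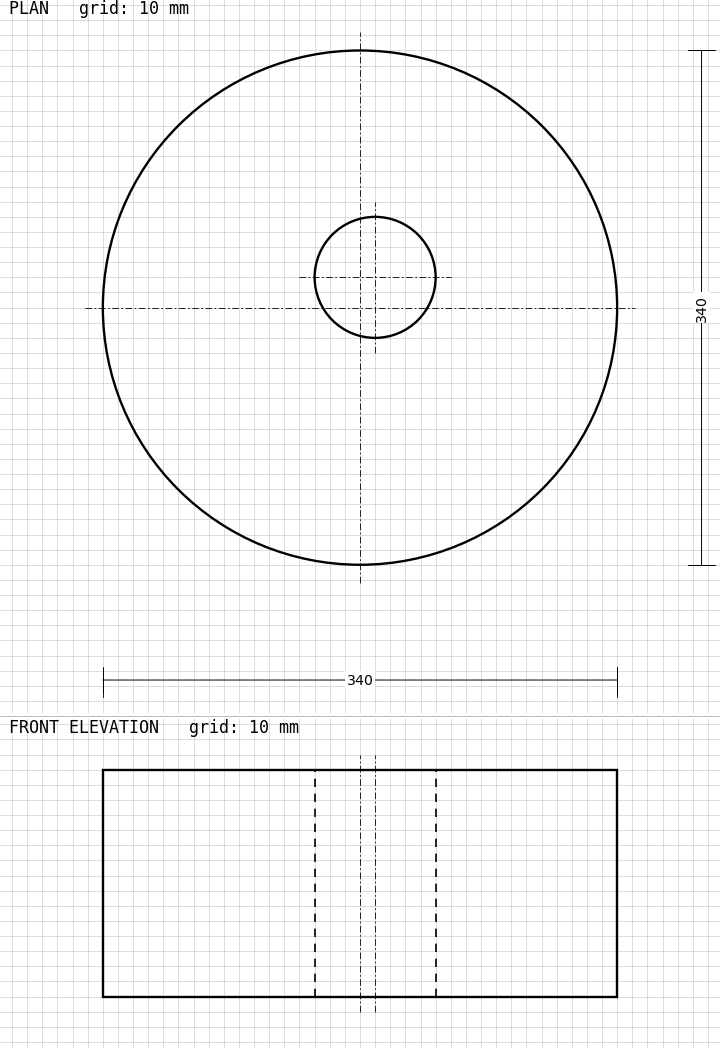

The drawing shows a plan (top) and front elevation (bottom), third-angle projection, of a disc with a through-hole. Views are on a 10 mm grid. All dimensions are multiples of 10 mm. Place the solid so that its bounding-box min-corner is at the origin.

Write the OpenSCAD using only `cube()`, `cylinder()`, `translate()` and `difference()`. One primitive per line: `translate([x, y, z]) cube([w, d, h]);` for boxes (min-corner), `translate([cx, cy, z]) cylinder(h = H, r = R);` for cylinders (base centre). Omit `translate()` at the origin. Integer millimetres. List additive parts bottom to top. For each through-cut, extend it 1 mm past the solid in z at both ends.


difference() {
  translate([170, 170, 0]) cylinder(h = 150, r = 170);
  translate([180, 190, -1]) cylinder(h = 152, r = 40);
}


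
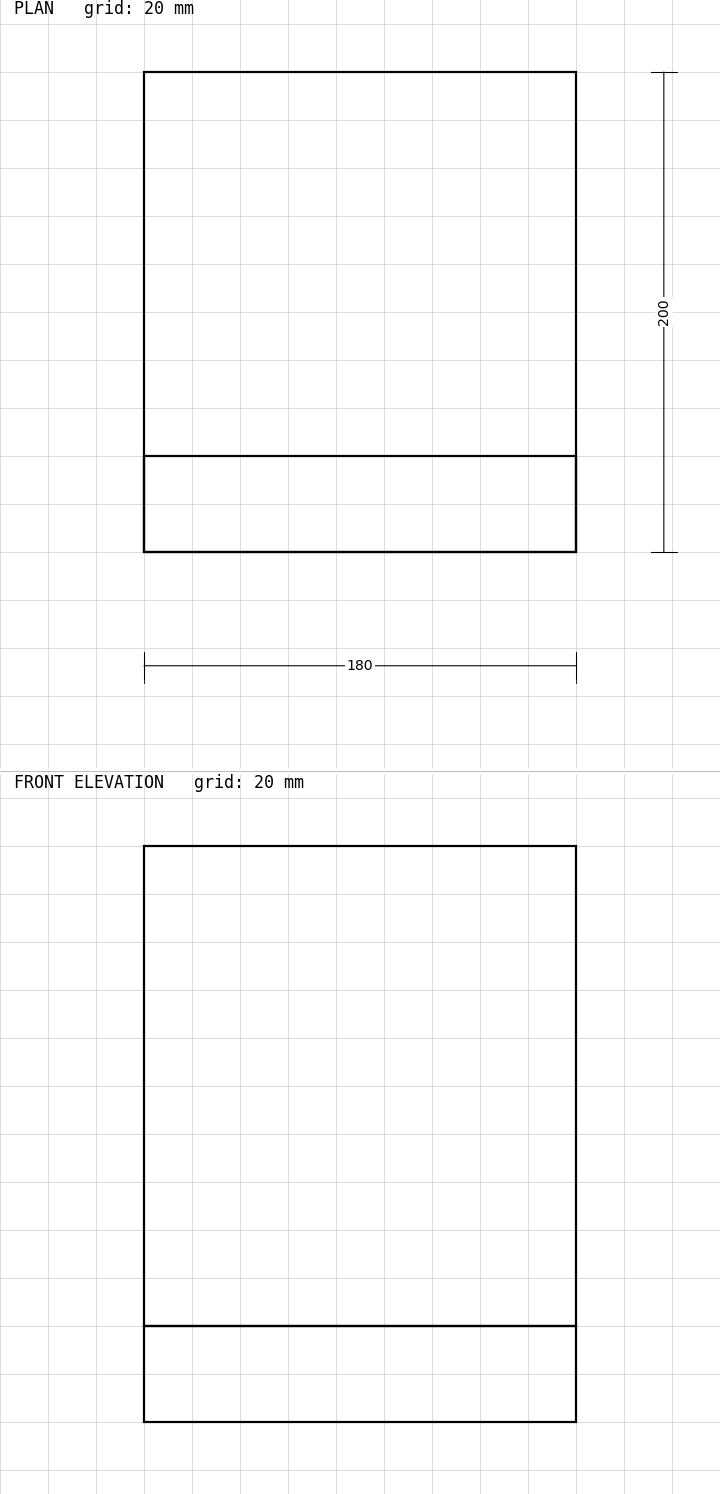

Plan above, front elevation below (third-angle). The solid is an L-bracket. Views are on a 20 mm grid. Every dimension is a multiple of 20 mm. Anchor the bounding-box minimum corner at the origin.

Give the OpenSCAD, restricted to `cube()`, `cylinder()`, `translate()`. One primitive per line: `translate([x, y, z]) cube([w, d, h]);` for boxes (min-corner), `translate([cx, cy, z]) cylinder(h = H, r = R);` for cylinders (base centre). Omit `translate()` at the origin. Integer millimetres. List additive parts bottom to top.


cube([180, 200, 40]);
translate([0, 0, 40]) cube([180, 40, 200]);
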